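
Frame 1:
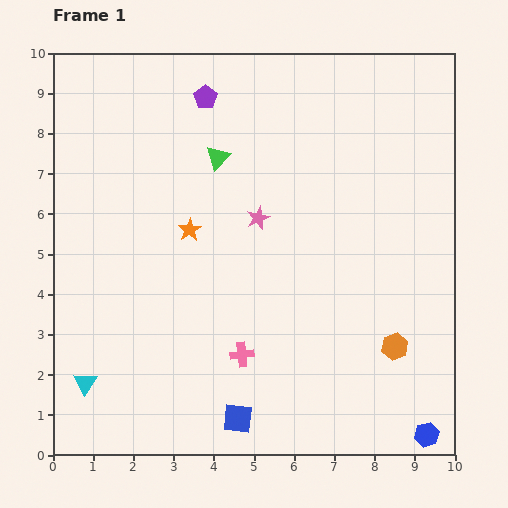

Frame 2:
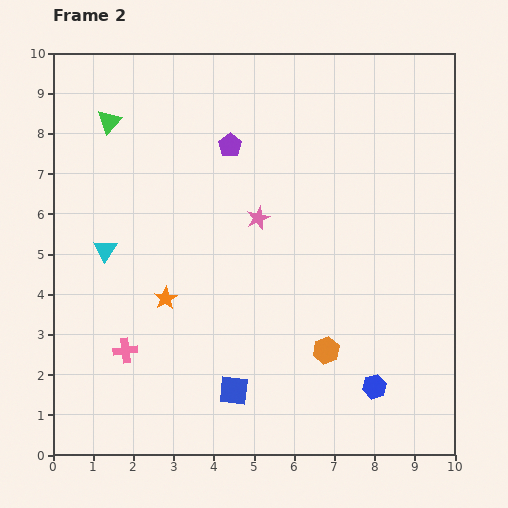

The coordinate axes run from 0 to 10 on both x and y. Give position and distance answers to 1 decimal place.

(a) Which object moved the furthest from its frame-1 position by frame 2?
the cyan triangle

(moved 3.3; next 2.9)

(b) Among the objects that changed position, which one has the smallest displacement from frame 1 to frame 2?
the blue square

(moved 0.7)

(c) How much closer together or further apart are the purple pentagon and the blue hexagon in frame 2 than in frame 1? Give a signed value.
-3.0

Distance in frame 1: 10.0. Distance in frame 2: 7.0.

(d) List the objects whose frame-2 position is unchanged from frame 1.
the pink star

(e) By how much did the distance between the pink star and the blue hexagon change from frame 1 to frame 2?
-1.7

Distance in frame 1: 6.8. Distance in frame 2: 5.1.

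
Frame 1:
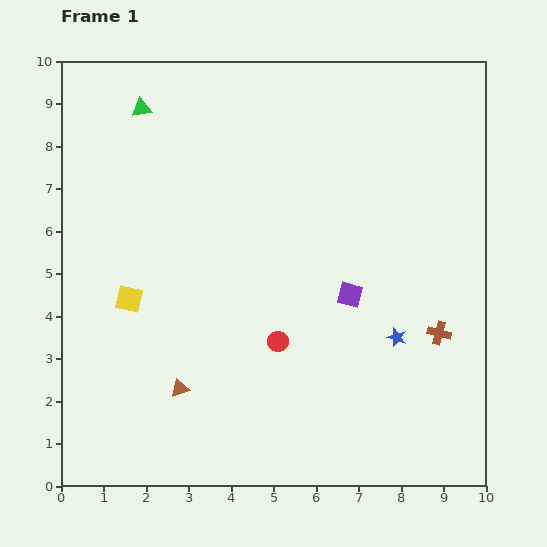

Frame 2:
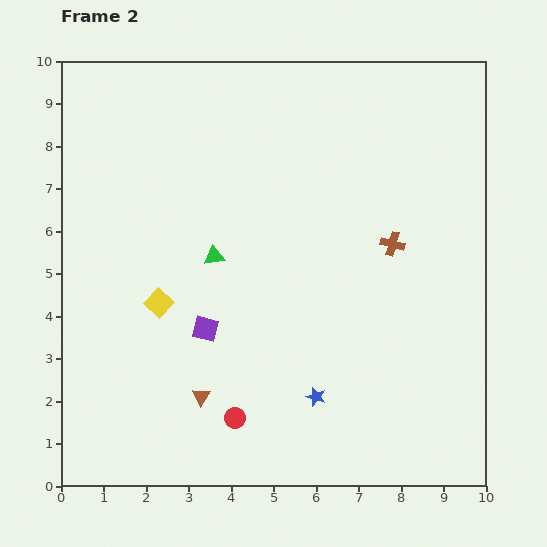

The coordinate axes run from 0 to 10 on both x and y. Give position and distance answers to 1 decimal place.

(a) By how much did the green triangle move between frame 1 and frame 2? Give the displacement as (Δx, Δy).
(1.7, -3.5)

The green triangle was at (1.9, 8.9) in frame 1 and (3.6, 5.4) in frame 2.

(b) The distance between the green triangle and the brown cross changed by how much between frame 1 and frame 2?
-4.6

Distance in frame 1: 8.8. Distance in frame 2: 4.2.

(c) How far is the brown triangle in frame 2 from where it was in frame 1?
0.5

The brown triangle moved from (2.8, 2.3) to (3.3, 2.1), a distance of √(0.5² + 0.2²) ≈ 0.5.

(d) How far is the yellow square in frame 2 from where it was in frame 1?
0.7

The yellow square moved from (1.6, 4.4) to (2.3, 4.3), a distance of √(0.7² + 0.1²) ≈ 0.7.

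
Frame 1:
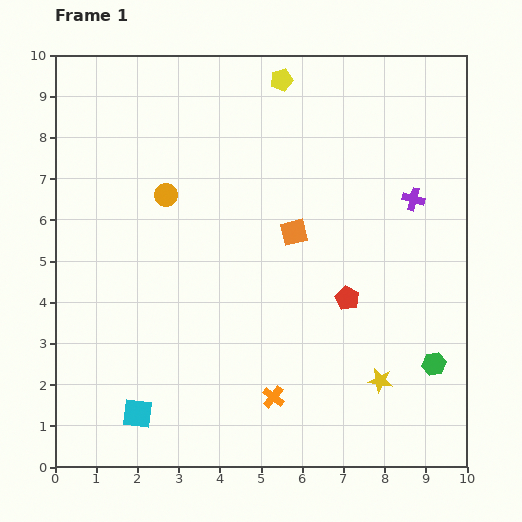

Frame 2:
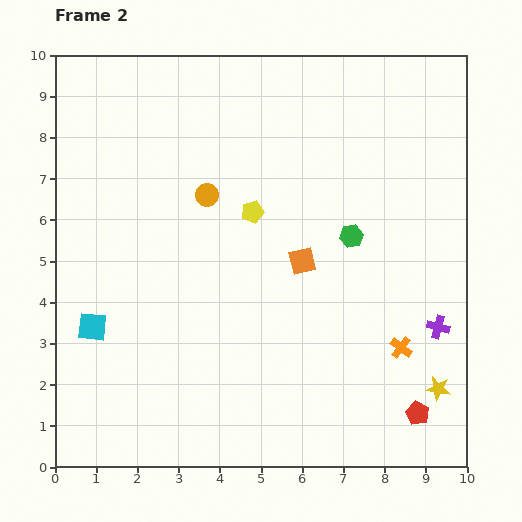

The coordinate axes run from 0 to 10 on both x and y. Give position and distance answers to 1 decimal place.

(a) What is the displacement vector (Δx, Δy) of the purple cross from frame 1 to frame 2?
(0.6, -3.1)

The purple cross was at (8.7, 6.5) in frame 1 and (9.3, 3.4) in frame 2.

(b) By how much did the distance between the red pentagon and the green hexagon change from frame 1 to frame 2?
+2.0

Distance in frame 1: 2.6. Distance in frame 2: 4.6.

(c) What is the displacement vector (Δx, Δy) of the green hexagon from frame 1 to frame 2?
(-2.0, 3.1)

The green hexagon was at (9.2, 2.5) in frame 1 and (7.2, 5.6) in frame 2.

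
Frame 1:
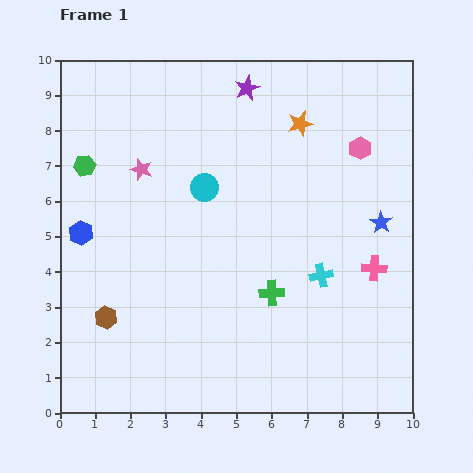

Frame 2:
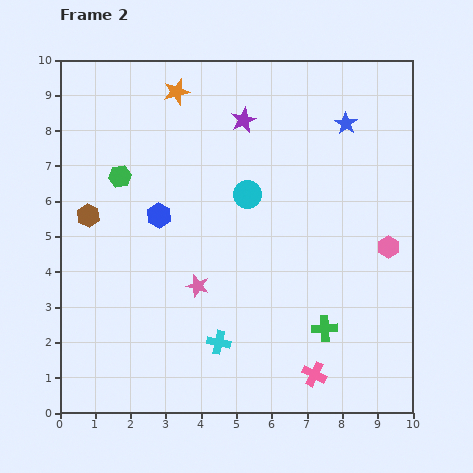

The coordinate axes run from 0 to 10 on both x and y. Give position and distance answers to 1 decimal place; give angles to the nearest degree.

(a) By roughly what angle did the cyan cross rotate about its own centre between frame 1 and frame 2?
23° clockwise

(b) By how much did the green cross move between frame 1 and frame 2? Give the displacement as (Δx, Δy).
(1.5, -1.0)

The green cross was at (6.0, 3.4) in frame 1 and (7.5, 2.4) in frame 2.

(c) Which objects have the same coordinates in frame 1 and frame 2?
none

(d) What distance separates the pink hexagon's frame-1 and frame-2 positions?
2.9

The pink hexagon moved from (8.5, 7.5) to (9.3, 4.7), a distance of √(0.8² + 2.8²) ≈ 2.9.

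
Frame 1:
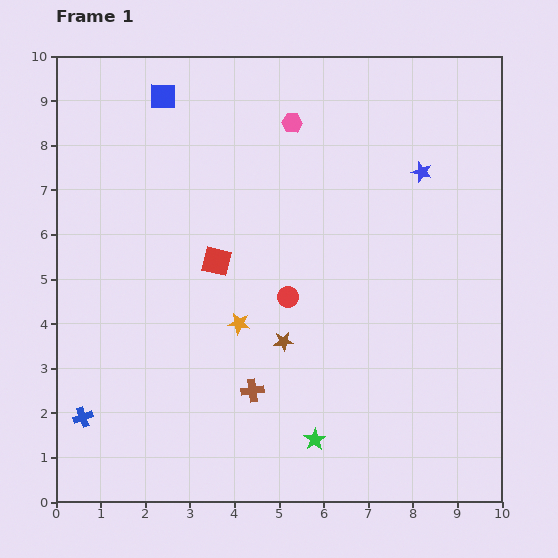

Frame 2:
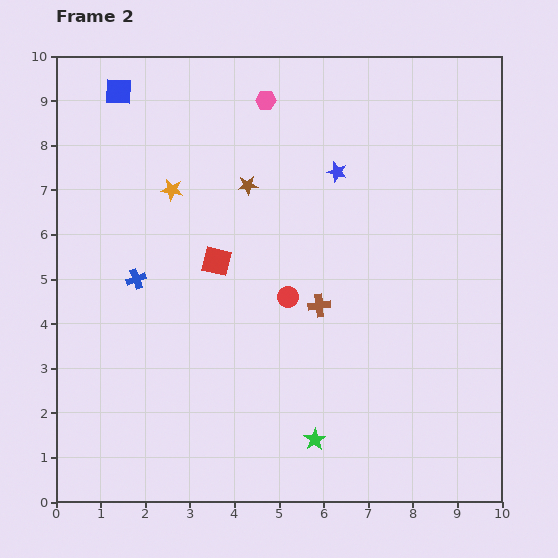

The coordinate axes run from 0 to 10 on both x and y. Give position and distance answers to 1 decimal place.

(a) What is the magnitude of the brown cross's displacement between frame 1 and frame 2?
2.4

The brown cross moved from (4.4, 2.5) to (5.9, 4.4), a distance of √(1.5² + 1.9²) ≈ 2.4.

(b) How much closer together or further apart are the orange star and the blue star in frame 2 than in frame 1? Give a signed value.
-1.6

Distance in frame 1: 5.3. Distance in frame 2: 3.7.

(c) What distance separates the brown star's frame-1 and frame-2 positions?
3.6

The brown star moved from (5.1, 3.6) to (4.3, 7.1), a distance of √(0.8² + 3.5²) ≈ 3.6.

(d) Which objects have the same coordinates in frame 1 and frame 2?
the red square, the green star, the red circle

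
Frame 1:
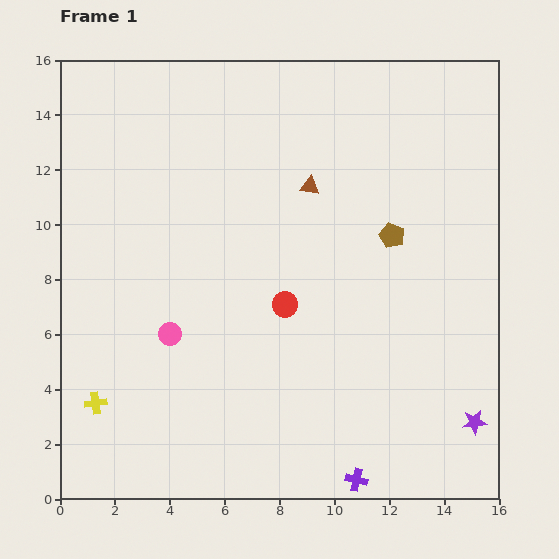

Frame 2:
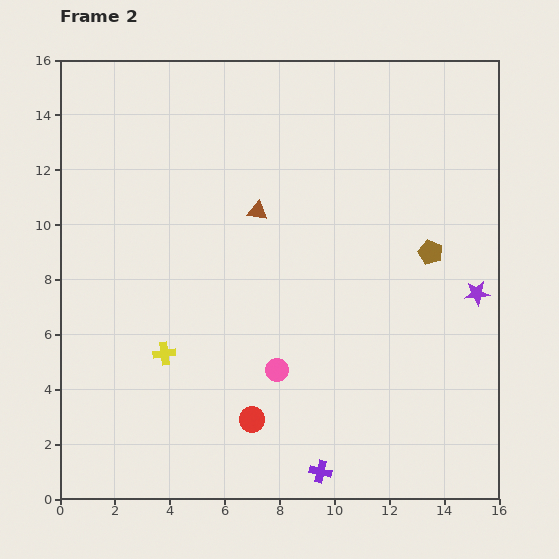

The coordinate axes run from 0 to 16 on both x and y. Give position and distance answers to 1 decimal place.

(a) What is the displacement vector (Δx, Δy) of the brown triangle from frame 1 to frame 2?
(-1.9, -0.9)

The brown triangle was at (9.1, 11.4) in frame 1 and (7.2, 10.5) in frame 2.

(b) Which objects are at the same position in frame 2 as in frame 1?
none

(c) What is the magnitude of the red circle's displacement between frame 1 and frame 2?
4.4

The red circle moved from (8.2, 7.1) to (7.0, 2.9), a distance of √(1.2² + 4.2²) ≈ 4.4.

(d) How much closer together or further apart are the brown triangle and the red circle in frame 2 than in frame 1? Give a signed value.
+3.2

Distance in frame 1: 4.4. Distance in frame 2: 7.6.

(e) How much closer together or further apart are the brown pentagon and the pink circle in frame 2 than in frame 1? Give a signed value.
-1.8

Distance in frame 1: 8.9. Distance in frame 2: 7.1.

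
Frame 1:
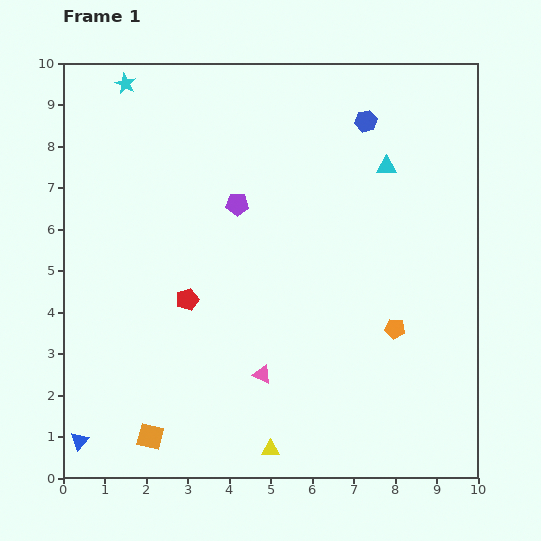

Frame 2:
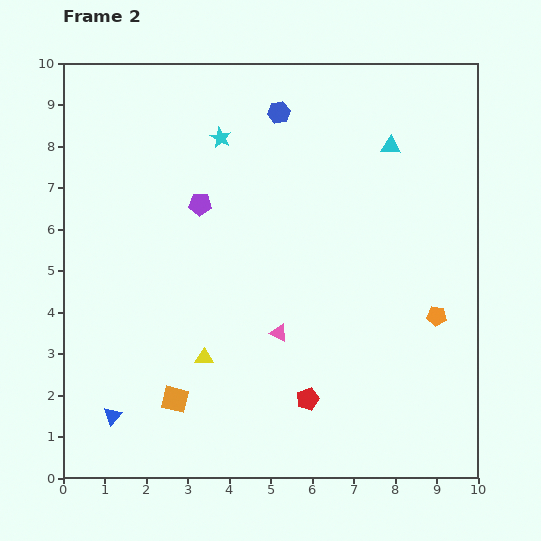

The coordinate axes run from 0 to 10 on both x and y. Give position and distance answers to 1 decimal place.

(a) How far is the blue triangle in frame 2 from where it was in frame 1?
1.0

The blue triangle moved from (0.4, 0.9) to (1.2, 1.5), a distance of √(0.8² + 0.6²) ≈ 1.0.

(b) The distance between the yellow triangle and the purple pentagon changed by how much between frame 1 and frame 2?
-2.3

Distance in frame 1: 6.0. Distance in frame 2: 3.7.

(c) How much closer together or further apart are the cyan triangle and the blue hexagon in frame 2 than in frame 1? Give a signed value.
+1.6

Distance in frame 1: 1.2. Distance in frame 2: 2.8.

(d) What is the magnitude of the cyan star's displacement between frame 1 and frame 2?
2.6

The cyan star moved from (1.5, 9.5) to (3.8, 8.2), a distance of √(2.3² + 1.3²) ≈ 2.6.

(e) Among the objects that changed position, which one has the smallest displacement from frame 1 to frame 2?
the cyan triangle

(moved 0.5)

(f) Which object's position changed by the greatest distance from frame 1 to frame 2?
the red pentagon

(moved 3.8; next 2.7)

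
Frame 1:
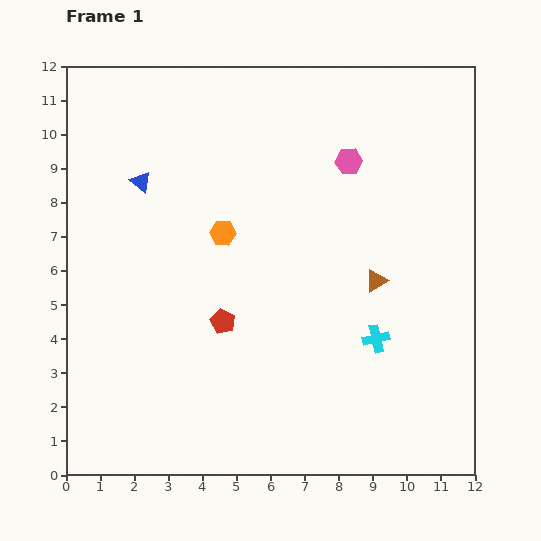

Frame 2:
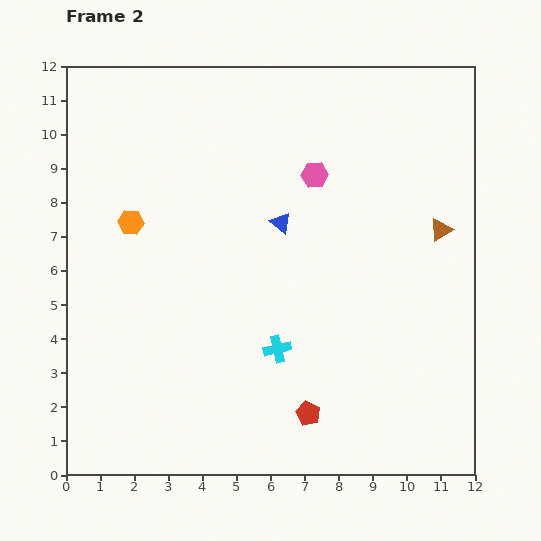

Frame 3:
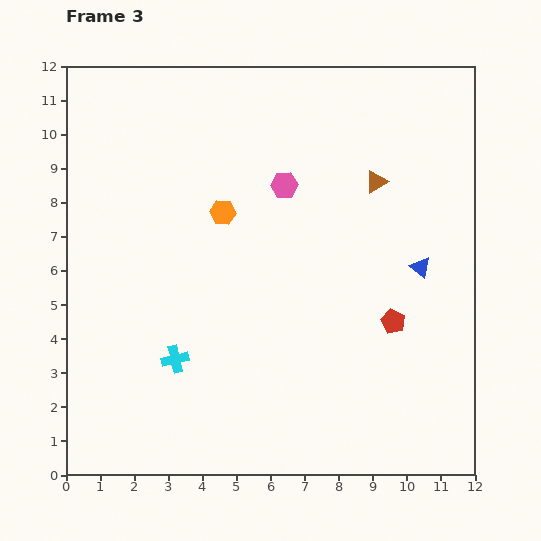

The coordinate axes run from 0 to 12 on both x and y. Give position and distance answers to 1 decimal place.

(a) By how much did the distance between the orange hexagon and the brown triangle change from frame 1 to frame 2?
+4.4

Distance in frame 1: 4.7. Distance in frame 2: 9.1.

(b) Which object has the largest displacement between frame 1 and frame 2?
the blue triangle

(moved 4.3; next 3.7)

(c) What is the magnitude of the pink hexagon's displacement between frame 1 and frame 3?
2.0

The pink hexagon moved from (8.3, 9.2) to (6.4, 8.5), a distance of √(1.9² + 0.7²) ≈ 2.0.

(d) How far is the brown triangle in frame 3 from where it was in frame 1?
2.9

The brown triangle moved from (9.1, 5.7) to (9.1, 8.6), a distance of √(0.0² + 2.9²) ≈ 2.9.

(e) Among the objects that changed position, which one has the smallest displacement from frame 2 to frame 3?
the pink hexagon

(moved 0.9)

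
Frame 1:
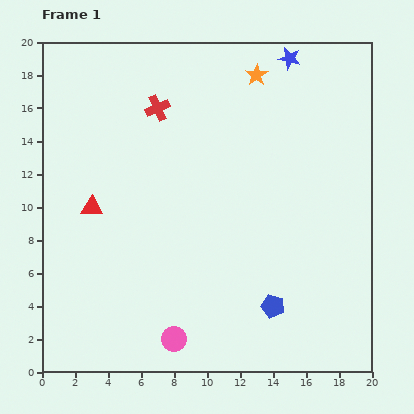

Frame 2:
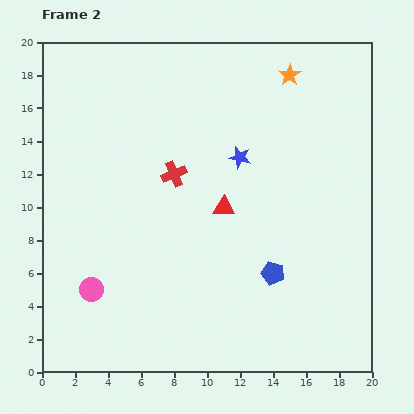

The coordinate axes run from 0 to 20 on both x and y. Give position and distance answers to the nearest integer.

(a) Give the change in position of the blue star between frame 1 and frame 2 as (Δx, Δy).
(-3, -6)

The blue star was at (15, 19) in frame 1 and (12, 13) in frame 2.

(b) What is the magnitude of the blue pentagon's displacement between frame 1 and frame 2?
2

The blue pentagon moved from (14, 4) to (14, 6), a distance of √(0² + 2²) ≈ 2.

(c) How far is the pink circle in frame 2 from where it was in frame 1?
6

The pink circle moved from (8, 2) to (3, 5), a distance of √(5² + 3²) ≈ 6.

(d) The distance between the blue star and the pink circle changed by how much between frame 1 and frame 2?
-6

Distance in frame 1: 18. Distance in frame 2: 12.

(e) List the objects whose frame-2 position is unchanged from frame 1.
none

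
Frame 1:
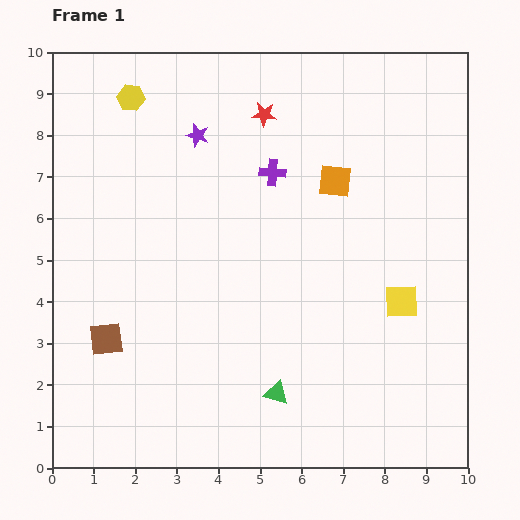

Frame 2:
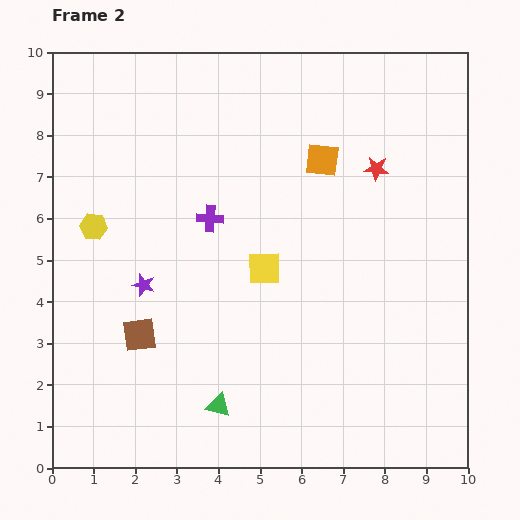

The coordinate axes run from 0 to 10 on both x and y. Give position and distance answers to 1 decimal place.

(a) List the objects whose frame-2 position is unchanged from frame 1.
none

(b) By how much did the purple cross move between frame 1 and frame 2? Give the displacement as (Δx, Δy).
(-1.5, -1.1)

The purple cross was at (5.3, 7.1) in frame 1 and (3.8, 6.0) in frame 2.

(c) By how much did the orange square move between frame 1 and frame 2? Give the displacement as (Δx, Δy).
(-0.3, 0.5)

The orange square was at (6.8, 6.9) in frame 1 and (6.5, 7.4) in frame 2.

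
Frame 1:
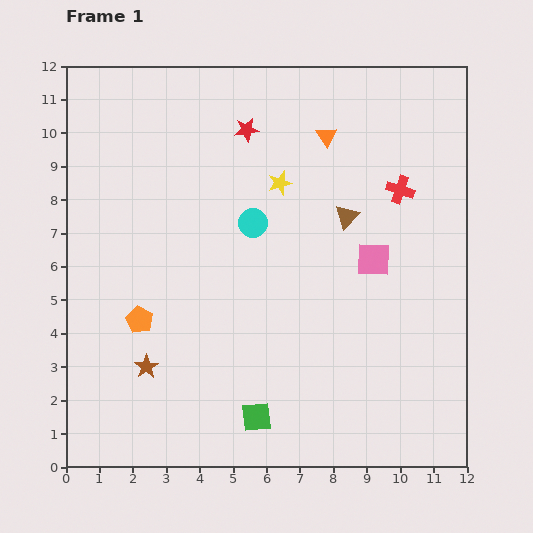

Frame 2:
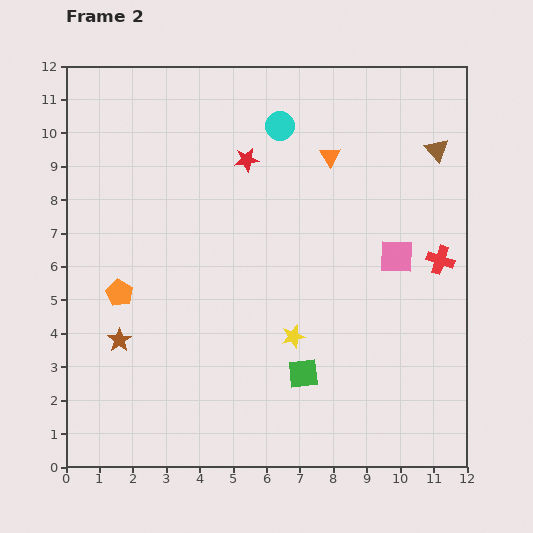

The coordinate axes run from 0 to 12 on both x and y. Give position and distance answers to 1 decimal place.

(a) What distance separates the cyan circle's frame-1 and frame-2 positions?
3.0

The cyan circle moved from (5.6, 7.3) to (6.4, 10.2), a distance of √(0.8² + 2.9²) ≈ 3.0.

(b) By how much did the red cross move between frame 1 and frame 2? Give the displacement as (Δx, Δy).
(1.2, -2.1)

The red cross was at (10.0, 8.3) in frame 1 and (11.2, 6.2) in frame 2.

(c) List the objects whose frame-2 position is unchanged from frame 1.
none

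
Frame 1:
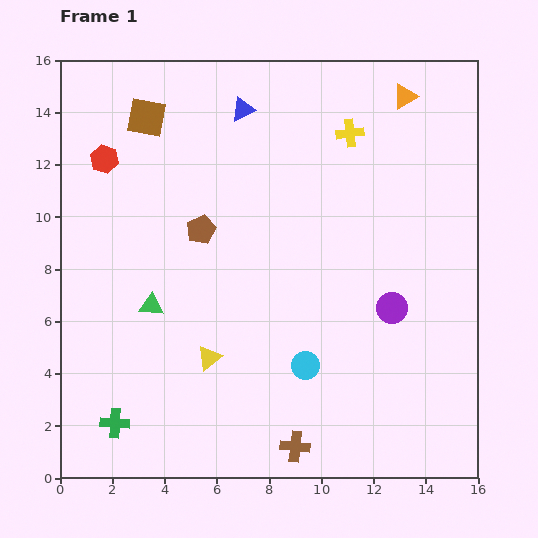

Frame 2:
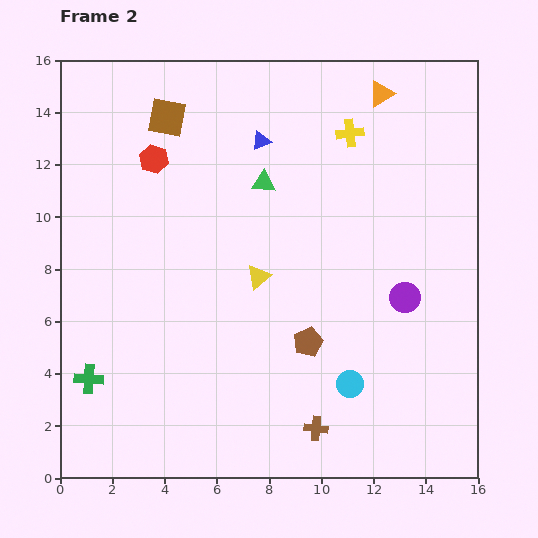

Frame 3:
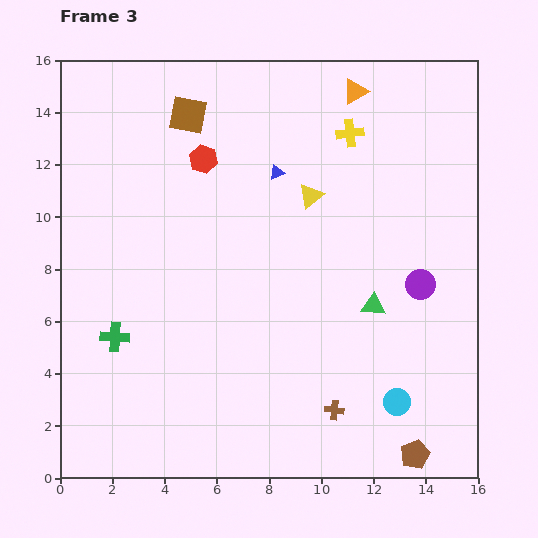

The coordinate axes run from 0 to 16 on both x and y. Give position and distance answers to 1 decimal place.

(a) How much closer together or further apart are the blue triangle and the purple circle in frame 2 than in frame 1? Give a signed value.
-1.4

Distance in frame 1: 9.5. Distance in frame 2: 8.1.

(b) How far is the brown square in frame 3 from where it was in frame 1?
1.6

The brown square moved from (3.3, 13.8) to (4.9, 13.9), a distance of √(1.6² + 0.1²) ≈ 1.6.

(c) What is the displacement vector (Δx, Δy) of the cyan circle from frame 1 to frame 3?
(3.5, -1.4)

The cyan circle was at (9.4, 4.3) in frame 1 and (12.9, 2.9) in frame 3.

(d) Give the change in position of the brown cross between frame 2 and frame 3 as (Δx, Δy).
(0.7, 0.7)

The brown cross was at (9.8, 1.9) in frame 2 and (10.5, 2.6) in frame 3.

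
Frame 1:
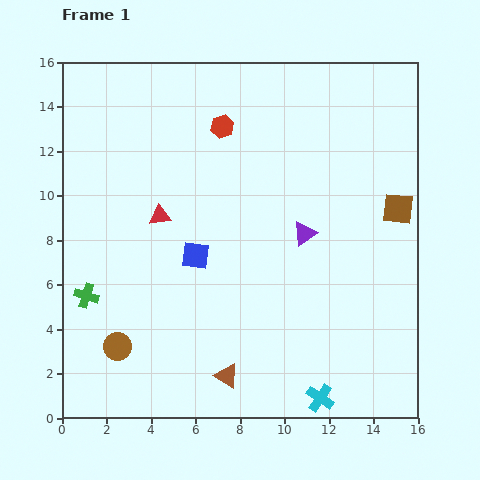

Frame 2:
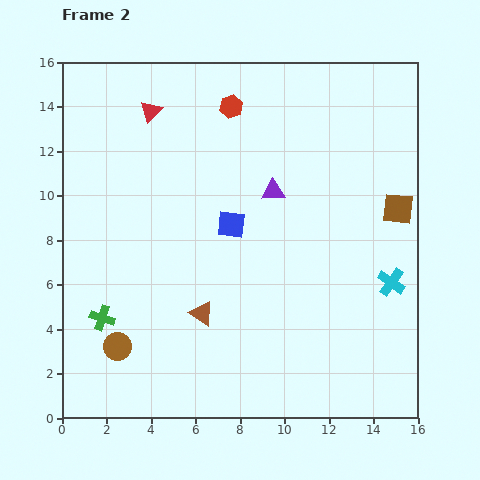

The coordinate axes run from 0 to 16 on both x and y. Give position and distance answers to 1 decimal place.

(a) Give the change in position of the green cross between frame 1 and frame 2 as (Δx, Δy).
(0.7, -1.0)

The green cross was at (1.1, 5.5) in frame 1 and (1.8, 4.5) in frame 2.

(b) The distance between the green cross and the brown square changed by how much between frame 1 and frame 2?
-0.3

Distance in frame 1: 14.5. Distance in frame 2: 14.2.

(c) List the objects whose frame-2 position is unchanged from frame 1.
the brown square, the brown circle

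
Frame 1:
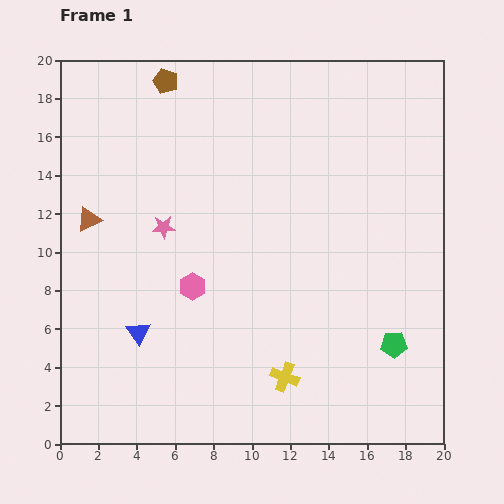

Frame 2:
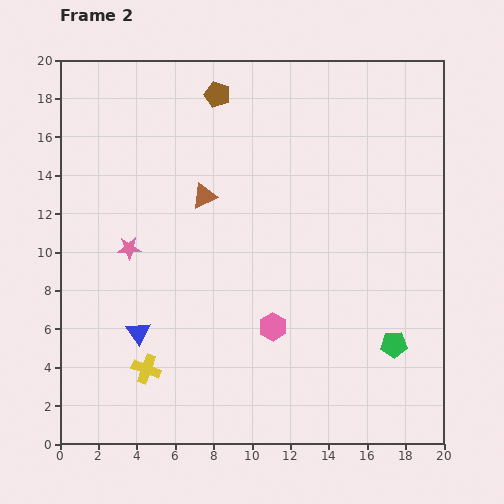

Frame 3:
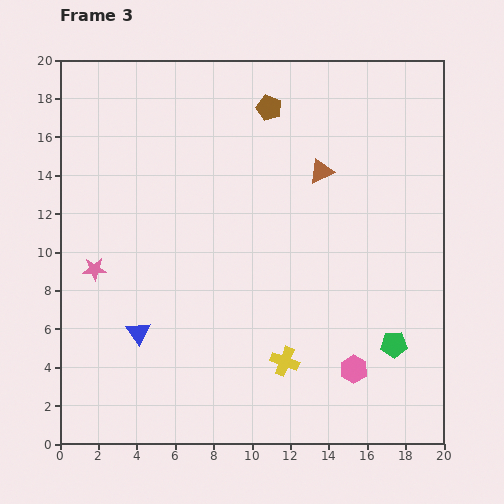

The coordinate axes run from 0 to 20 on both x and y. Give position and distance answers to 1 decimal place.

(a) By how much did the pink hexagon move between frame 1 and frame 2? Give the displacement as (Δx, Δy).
(4.2, -2.1)

The pink hexagon was at (6.9, 8.2) in frame 1 and (11.1, 6.1) in frame 2.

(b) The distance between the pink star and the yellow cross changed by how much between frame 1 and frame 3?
+1.0

Distance in frame 1: 10.0. Distance in frame 3: 11.0.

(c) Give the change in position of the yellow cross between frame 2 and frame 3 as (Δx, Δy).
(7.2, 0.4)

The yellow cross was at (4.5, 3.9) in frame 2 and (11.7, 4.3) in frame 3.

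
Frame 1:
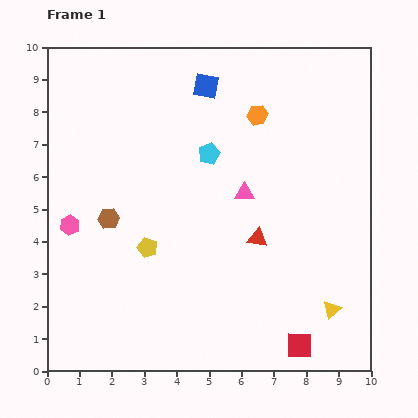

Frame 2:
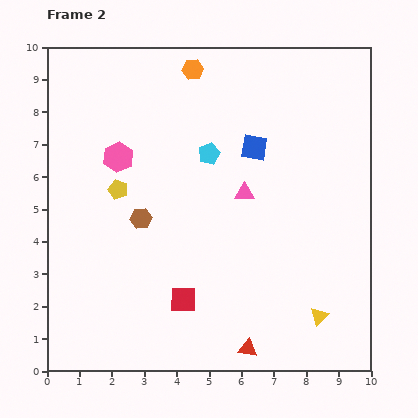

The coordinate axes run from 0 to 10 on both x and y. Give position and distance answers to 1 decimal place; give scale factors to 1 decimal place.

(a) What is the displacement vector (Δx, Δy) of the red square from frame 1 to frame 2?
(-3.6, 1.4)

The red square was at (7.8, 0.8) in frame 1 and (4.2, 2.2) in frame 2.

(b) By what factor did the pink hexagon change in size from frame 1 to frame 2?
1.5×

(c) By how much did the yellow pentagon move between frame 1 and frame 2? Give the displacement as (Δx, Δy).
(-0.9, 1.8)

The yellow pentagon was at (3.1, 3.8) in frame 1 and (2.2, 5.6) in frame 2.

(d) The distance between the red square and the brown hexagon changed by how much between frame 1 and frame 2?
-4.3

Distance in frame 1: 7.1. Distance in frame 2: 2.8.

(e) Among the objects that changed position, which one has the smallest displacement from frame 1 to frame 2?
the yellow triangle

(moved 0.4)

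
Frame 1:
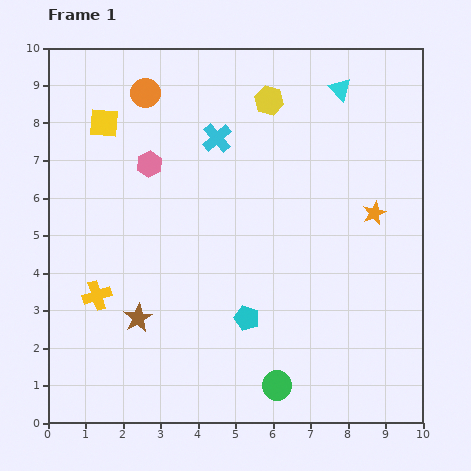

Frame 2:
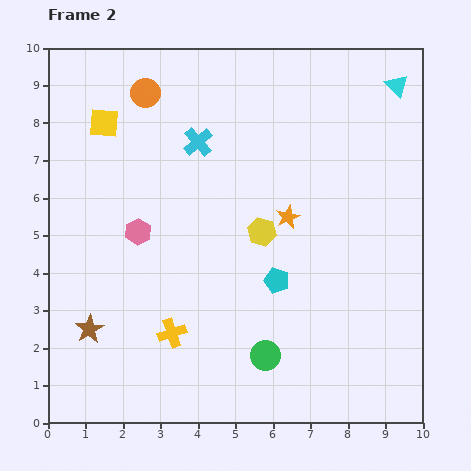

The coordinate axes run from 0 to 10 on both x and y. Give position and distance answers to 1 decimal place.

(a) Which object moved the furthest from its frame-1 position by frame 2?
the yellow hexagon

(moved 3.5; next 2.3)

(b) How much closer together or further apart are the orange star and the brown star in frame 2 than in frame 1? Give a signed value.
-0.8

Distance in frame 1: 6.9. Distance in frame 2: 6.1.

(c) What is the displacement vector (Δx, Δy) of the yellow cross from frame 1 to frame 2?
(2.0, -1.0)

The yellow cross was at (1.3, 3.4) in frame 1 and (3.3, 2.4) in frame 2.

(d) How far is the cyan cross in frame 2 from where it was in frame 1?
0.5

The cyan cross moved from (4.5, 7.6) to (4.0, 7.5), a distance of √(0.5² + 0.1²) ≈ 0.5.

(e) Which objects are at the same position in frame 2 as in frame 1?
the orange circle, the yellow square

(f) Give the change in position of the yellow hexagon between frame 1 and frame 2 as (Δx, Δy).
(-0.2, -3.5)

The yellow hexagon was at (5.9, 8.6) in frame 1 and (5.7, 5.1) in frame 2.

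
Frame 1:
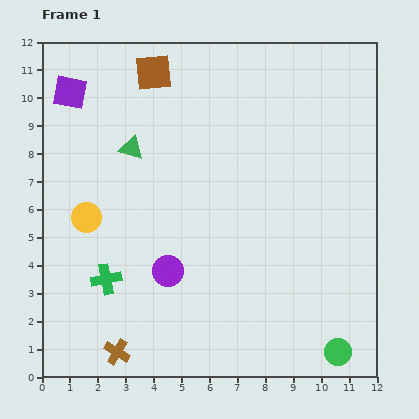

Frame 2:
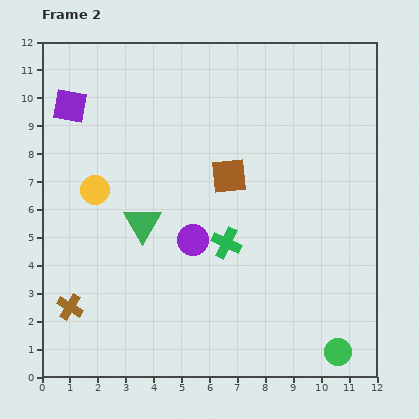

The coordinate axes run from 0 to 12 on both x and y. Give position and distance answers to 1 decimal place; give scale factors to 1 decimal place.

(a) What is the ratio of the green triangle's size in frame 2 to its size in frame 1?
1.5×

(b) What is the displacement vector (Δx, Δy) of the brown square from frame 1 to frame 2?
(2.7, -3.7)

The brown square was at (4.0, 10.9) in frame 1 and (6.7, 7.2) in frame 2.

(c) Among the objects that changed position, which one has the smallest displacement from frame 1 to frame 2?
the purple square

(moved 0.5)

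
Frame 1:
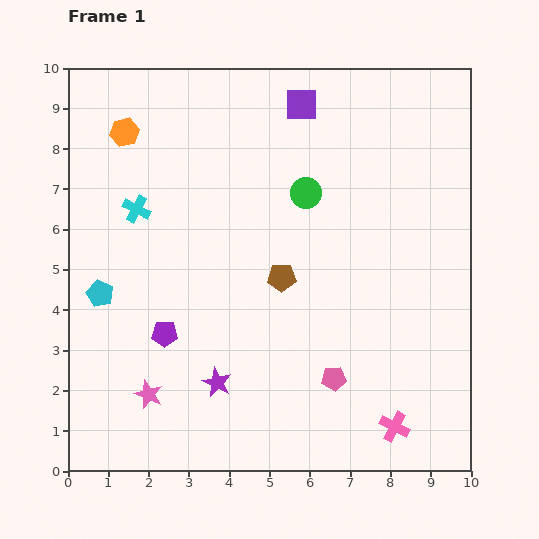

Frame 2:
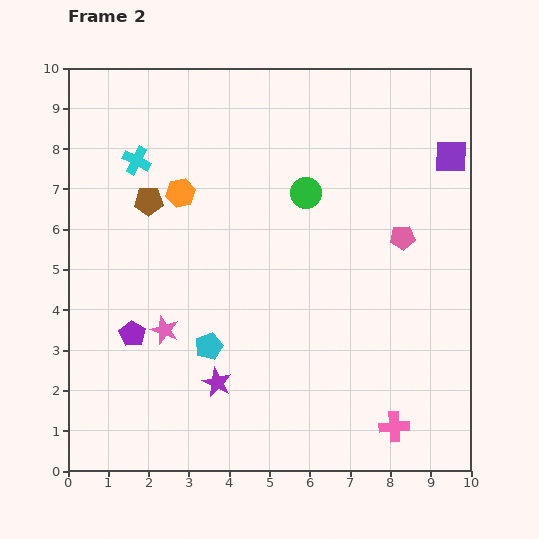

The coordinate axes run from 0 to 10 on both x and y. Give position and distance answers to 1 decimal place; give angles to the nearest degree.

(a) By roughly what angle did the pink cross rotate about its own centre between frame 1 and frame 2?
30° counter-clockwise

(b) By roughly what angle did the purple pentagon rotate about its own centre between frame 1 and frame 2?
31° clockwise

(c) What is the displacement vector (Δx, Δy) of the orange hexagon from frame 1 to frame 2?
(1.4, -1.5)

The orange hexagon was at (1.4, 8.4) in frame 1 and (2.8, 6.9) in frame 2.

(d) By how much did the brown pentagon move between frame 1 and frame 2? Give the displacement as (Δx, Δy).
(-3.3, 1.9)

The brown pentagon was at (5.3, 4.8) in frame 1 and (2.0, 6.7) in frame 2.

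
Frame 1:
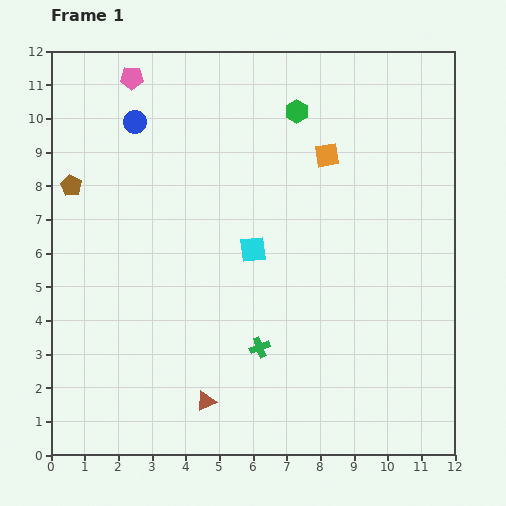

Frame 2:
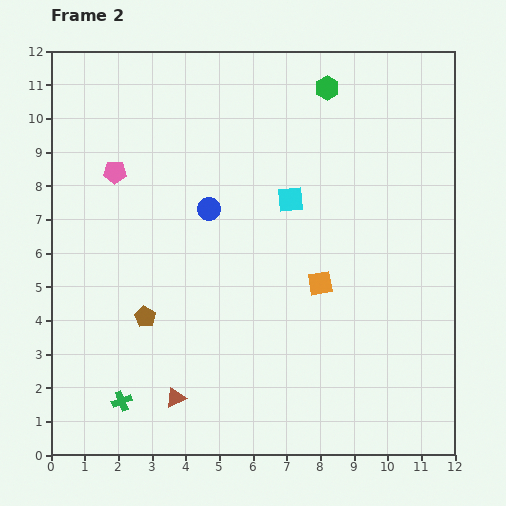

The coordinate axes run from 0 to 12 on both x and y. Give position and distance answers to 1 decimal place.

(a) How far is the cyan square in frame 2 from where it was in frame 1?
1.9

The cyan square moved from (6.0, 6.1) to (7.1, 7.6), a distance of √(1.1² + 1.5²) ≈ 1.9.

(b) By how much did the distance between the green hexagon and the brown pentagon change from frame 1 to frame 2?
+1.6

Distance in frame 1: 7.1. Distance in frame 2: 8.7.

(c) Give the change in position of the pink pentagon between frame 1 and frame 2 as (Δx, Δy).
(-0.5, -2.8)

The pink pentagon was at (2.4, 11.2) in frame 1 and (1.9, 8.4) in frame 2.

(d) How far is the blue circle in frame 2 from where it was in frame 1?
3.4

The blue circle moved from (2.5, 9.9) to (4.7, 7.3), a distance of √(2.2² + 2.6²) ≈ 3.4.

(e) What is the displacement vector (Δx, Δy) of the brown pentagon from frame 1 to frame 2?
(2.2, -3.9)

The brown pentagon was at (0.6, 8.0) in frame 1 and (2.8, 4.1) in frame 2.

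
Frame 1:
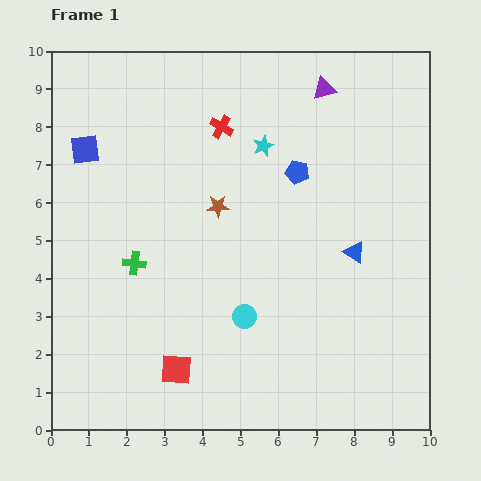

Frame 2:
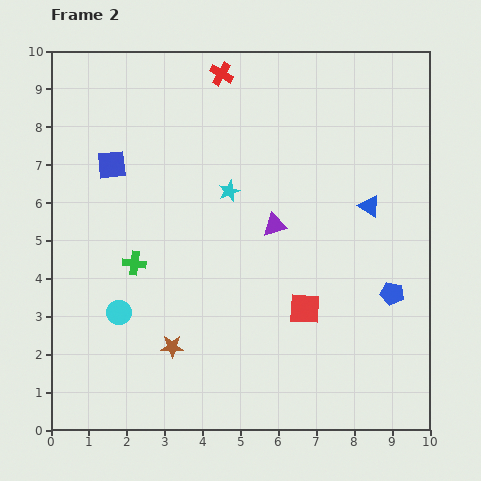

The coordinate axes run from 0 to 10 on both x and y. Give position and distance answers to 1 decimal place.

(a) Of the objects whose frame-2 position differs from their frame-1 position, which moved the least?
the blue square

(moved 0.8)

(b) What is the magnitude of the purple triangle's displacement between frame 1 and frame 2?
3.8

The purple triangle moved from (7.2, 9.0) to (5.9, 5.4), a distance of √(1.3² + 3.6²) ≈ 3.8.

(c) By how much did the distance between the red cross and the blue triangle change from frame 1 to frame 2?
+0.4

Distance in frame 1: 4.8. Distance in frame 2: 5.2.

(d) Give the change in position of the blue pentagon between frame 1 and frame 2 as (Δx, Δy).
(2.5, -3.2)

The blue pentagon was at (6.5, 6.8) in frame 1 and (9.0, 3.6) in frame 2.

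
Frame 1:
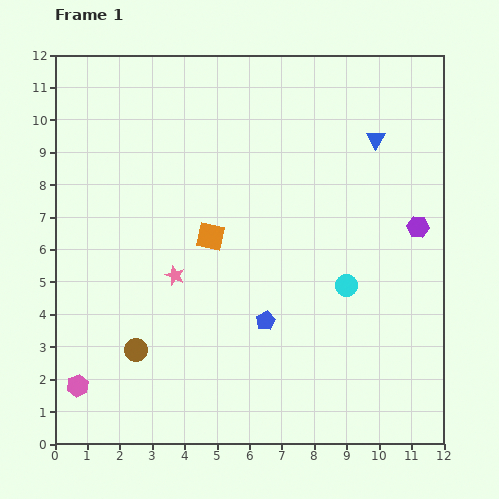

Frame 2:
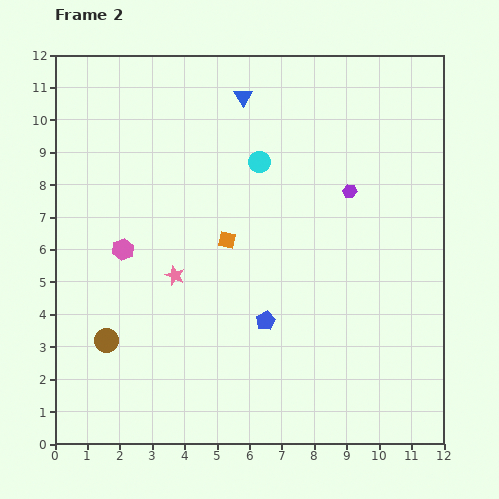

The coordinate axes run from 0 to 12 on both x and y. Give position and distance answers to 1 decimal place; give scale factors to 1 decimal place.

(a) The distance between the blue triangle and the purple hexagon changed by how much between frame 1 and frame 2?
+1.4

Distance in frame 1: 3.0. Distance in frame 2: 4.4.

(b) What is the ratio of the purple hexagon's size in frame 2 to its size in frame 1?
0.6×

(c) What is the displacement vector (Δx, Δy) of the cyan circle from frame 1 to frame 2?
(-2.7, 3.8)

The cyan circle was at (9.0, 4.9) in frame 1 and (6.3, 8.7) in frame 2.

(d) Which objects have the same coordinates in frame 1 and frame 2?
the pink star, the blue pentagon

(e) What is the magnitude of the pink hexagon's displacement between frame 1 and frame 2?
4.4

The pink hexagon moved from (0.7, 1.8) to (2.1, 6.0), a distance of √(1.4² + 4.2²) ≈ 4.4.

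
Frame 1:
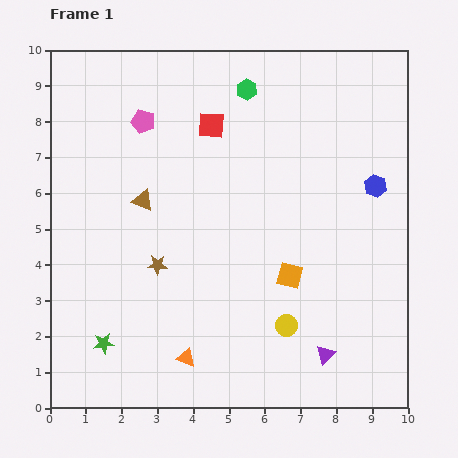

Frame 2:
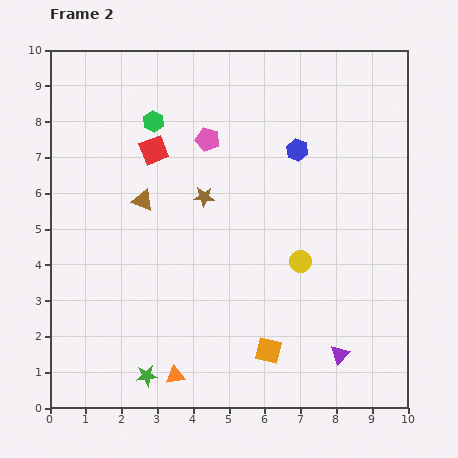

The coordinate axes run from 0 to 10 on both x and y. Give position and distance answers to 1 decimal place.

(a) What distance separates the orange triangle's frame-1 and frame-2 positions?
0.6

The orange triangle moved from (3.8, 1.4) to (3.5, 0.9), a distance of √(0.3² + 0.5²) ≈ 0.6.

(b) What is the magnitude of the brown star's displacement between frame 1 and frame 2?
2.3

The brown star moved from (3.0, 4.0) to (4.3, 5.9), a distance of √(1.3² + 1.9²) ≈ 2.3.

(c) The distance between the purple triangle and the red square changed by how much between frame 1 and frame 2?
+0.5

Distance in frame 1: 7.2. Distance in frame 2: 7.7.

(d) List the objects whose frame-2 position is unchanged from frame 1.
the brown triangle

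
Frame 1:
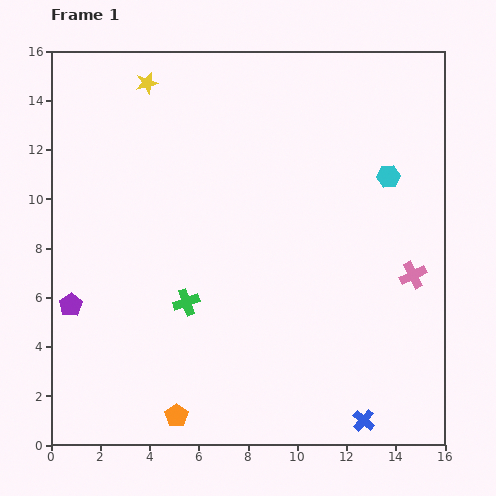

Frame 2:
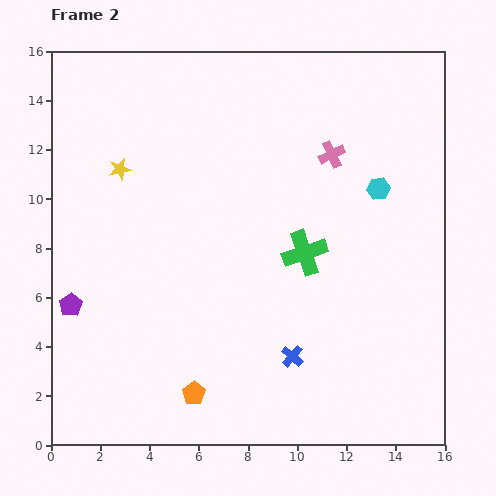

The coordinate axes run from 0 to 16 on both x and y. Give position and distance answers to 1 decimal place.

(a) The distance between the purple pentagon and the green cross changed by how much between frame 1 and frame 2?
+5.0

Distance in frame 1: 4.7. Distance in frame 2: 9.7.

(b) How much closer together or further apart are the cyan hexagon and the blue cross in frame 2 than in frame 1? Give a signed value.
-2.4

Distance in frame 1: 10.0. Distance in frame 2: 7.6.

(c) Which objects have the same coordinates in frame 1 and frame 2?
the purple pentagon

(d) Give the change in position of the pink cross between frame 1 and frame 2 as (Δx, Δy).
(-3.3, 4.9)

The pink cross was at (14.7, 6.9) in frame 1 and (11.4, 11.8) in frame 2.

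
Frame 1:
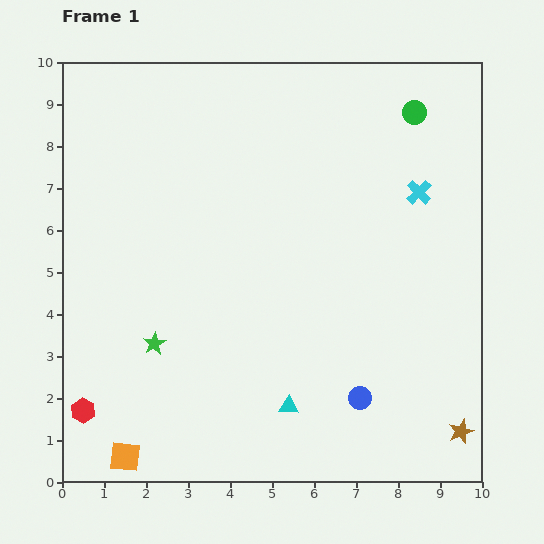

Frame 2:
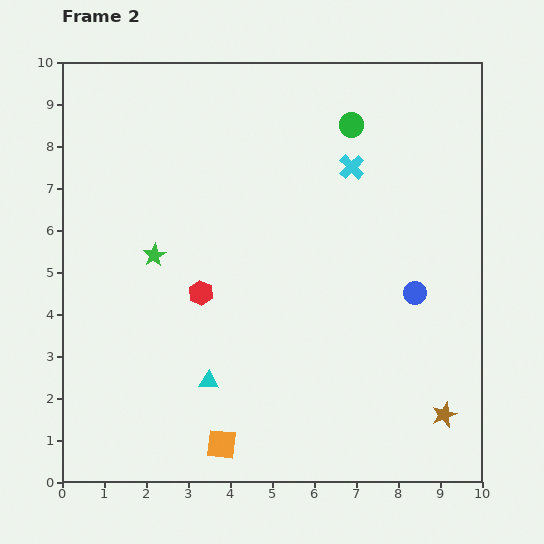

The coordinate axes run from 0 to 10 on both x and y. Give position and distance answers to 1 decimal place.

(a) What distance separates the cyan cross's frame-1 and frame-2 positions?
1.7

The cyan cross moved from (8.5, 6.9) to (6.9, 7.5), a distance of √(1.6² + 0.6²) ≈ 1.7.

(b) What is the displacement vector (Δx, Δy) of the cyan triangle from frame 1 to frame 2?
(-1.9, 0.6)

The cyan triangle was at (5.4, 1.8) in frame 1 and (3.5, 2.4) in frame 2.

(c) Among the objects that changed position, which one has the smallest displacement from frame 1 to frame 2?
the brown star

(moved 0.6)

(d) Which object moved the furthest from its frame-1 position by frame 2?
the red hexagon

(moved 4.0; next 2.8)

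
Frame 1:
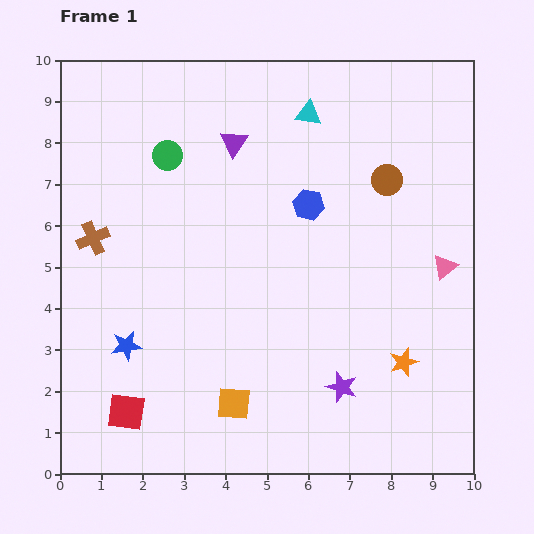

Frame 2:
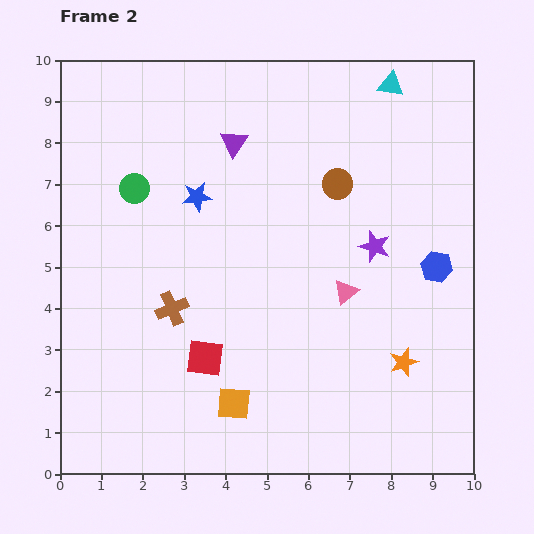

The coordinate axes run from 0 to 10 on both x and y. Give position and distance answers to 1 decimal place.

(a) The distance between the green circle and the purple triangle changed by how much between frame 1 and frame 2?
+1.0

Distance in frame 1: 1.6. Distance in frame 2: 2.6.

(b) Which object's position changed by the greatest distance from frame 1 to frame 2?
the blue star

(moved 4.0; next 3.5)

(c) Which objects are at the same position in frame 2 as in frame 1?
the orange square, the purple triangle, the orange star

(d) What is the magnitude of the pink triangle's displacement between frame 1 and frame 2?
2.5

The pink triangle moved from (9.3, 5.0) to (6.9, 4.4), a distance of √(2.4² + 0.6²) ≈ 2.5.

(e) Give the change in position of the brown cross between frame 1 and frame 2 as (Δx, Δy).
(1.9, -1.7)

The brown cross was at (0.8, 5.7) in frame 1 and (2.7, 4.0) in frame 2.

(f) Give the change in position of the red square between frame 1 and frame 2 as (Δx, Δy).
(1.9, 1.3)

The red square was at (1.6, 1.5) in frame 1 and (3.5, 2.8) in frame 2.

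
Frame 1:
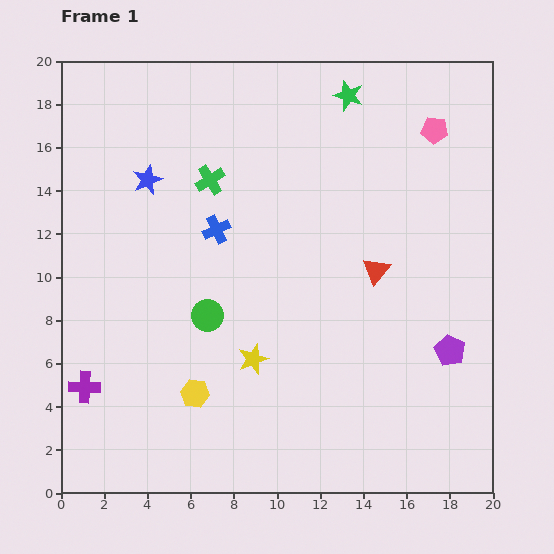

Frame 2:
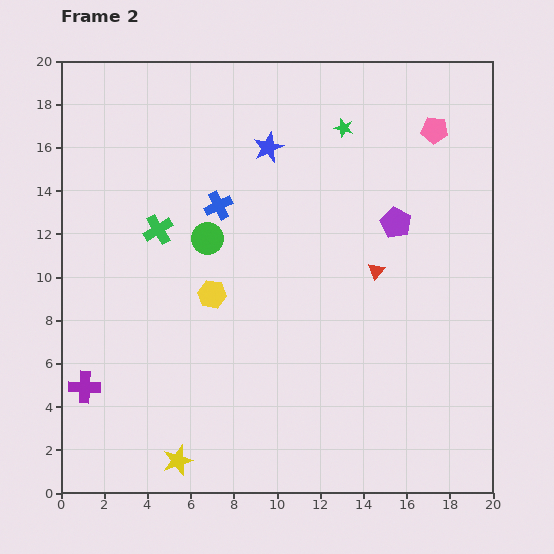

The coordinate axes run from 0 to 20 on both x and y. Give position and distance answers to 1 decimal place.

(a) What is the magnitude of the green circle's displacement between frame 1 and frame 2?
3.6

The green circle moved from (6.8, 8.2) to (6.8, 11.8), a distance of √(0.0² + 3.6²) ≈ 3.6.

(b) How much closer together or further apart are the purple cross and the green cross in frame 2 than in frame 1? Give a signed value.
-3.1

Distance in frame 1: 11.2. Distance in frame 2: 8.1.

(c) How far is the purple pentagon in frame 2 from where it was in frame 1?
6.4

The purple pentagon moved from (18.0, 6.6) to (15.5, 12.5), a distance of √(2.5² + 5.9²) ≈ 6.4.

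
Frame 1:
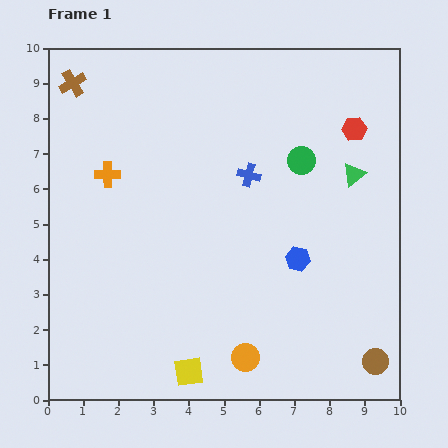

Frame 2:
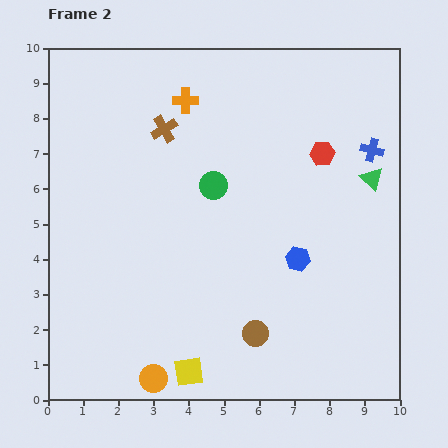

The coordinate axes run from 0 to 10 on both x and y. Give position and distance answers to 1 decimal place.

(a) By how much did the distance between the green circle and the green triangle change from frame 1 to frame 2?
+2.9

Distance in frame 1: 1.6. Distance in frame 2: 4.5.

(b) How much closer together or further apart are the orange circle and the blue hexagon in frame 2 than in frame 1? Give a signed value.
+2.1

Distance in frame 1: 3.2. Distance in frame 2: 5.3.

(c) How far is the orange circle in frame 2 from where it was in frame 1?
2.7

The orange circle moved from (5.6, 1.2) to (3.0, 0.6), a distance of √(2.6² + 0.6²) ≈ 2.7.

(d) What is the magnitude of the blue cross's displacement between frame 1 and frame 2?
3.6

The blue cross moved from (5.7, 6.4) to (9.2, 7.1), a distance of √(3.5² + 0.7²) ≈ 3.6.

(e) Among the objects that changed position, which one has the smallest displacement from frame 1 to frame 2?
the green triangle

(moved 0.5)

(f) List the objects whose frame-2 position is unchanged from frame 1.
the blue hexagon, the yellow square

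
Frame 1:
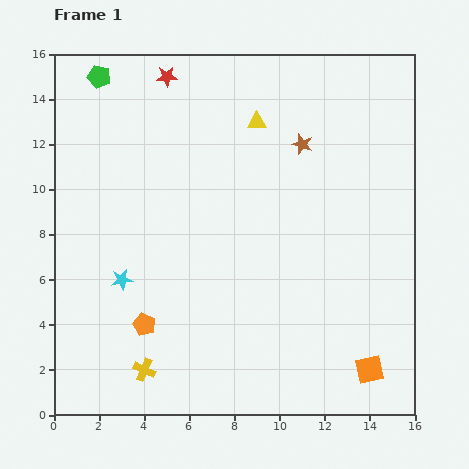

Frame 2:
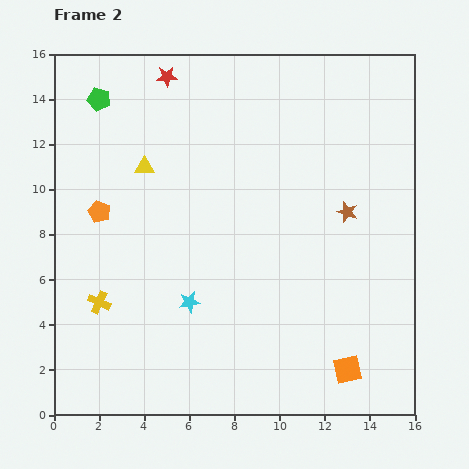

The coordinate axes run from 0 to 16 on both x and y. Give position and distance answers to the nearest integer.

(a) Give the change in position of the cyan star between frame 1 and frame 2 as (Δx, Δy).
(3, -1)

The cyan star was at (3, 6) in frame 1 and (6, 5) in frame 2.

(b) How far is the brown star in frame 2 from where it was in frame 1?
4

The brown star moved from (11, 12) to (13, 9), a distance of √(2² + 3²) ≈ 4.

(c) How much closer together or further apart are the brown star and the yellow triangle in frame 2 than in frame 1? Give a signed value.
+7

Distance in frame 1: 2. Distance in frame 2: 9.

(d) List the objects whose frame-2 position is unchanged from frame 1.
the red star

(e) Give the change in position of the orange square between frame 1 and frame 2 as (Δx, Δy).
(-1, 0)

The orange square was at (14, 2) in frame 1 and (13, 2) in frame 2.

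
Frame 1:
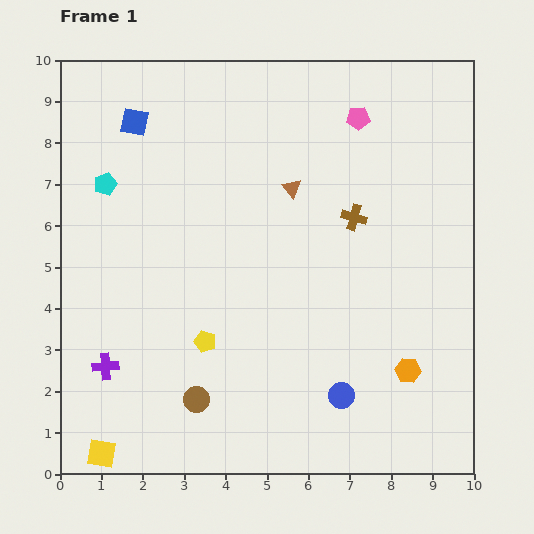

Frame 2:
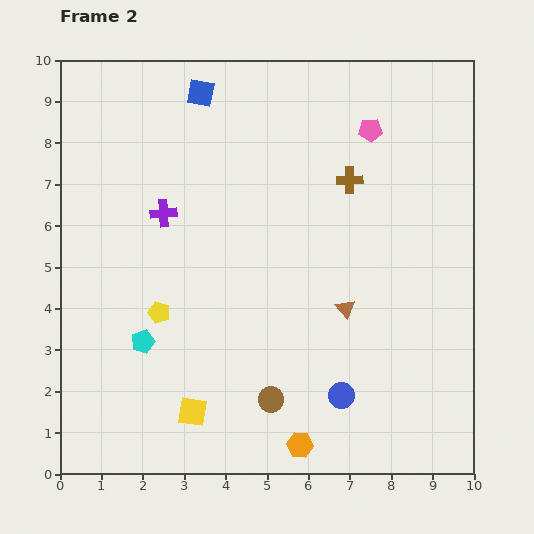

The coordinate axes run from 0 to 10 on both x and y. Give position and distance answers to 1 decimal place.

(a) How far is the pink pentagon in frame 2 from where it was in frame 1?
0.4

The pink pentagon moved from (7.2, 8.6) to (7.5, 8.3), a distance of √(0.3² + 0.3²) ≈ 0.4.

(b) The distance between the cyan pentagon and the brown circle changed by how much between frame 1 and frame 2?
-2.2

Distance in frame 1: 5.6. Distance in frame 2: 3.4.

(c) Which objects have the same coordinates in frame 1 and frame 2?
the blue circle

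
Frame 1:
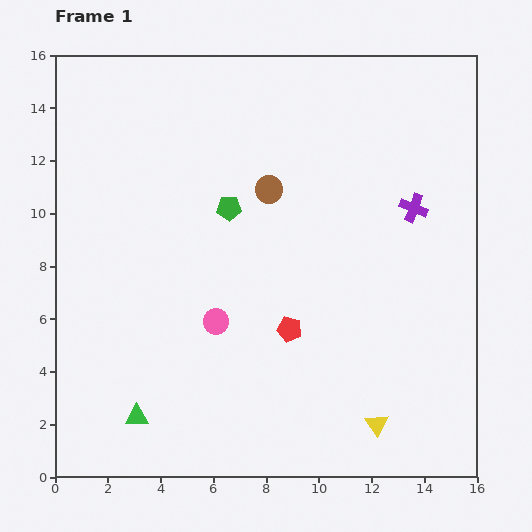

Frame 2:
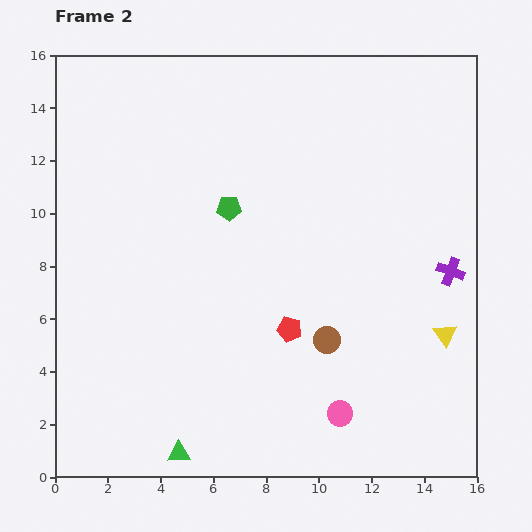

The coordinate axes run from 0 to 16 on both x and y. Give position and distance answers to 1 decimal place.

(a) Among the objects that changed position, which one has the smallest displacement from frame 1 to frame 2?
the green triangle

(moved 2.1)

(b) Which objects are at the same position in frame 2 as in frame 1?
the red pentagon, the green pentagon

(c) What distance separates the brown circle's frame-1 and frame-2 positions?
6.1

The brown circle moved from (8.1, 10.9) to (10.3, 5.2), a distance of √(2.2² + 5.7²) ≈ 6.1.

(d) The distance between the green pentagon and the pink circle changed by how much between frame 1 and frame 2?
+4.6

Distance in frame 1: 4.3. Distance in frame 2: 8.9.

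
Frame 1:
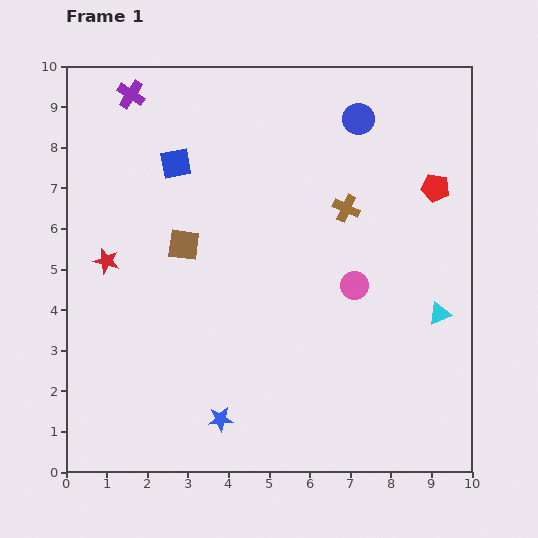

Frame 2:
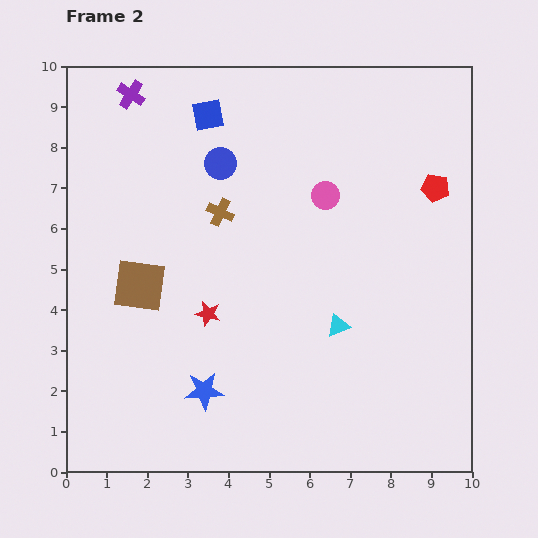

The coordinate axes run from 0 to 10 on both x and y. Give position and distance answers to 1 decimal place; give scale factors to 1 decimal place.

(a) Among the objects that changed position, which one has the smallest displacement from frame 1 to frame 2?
the blue star

(moved 0.8)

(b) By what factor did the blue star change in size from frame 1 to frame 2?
1.6×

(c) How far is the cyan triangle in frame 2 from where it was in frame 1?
2.5

The cyan triangle moved from (9.2, 3.9) to (6.7, 3.6), a distance of √(2.5² + 0.3²) ≈ 2.5.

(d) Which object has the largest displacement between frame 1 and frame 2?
the blue circle

(moved 3.6; next 3.1)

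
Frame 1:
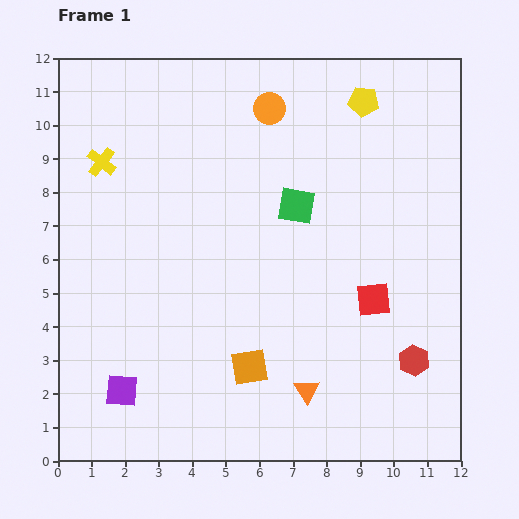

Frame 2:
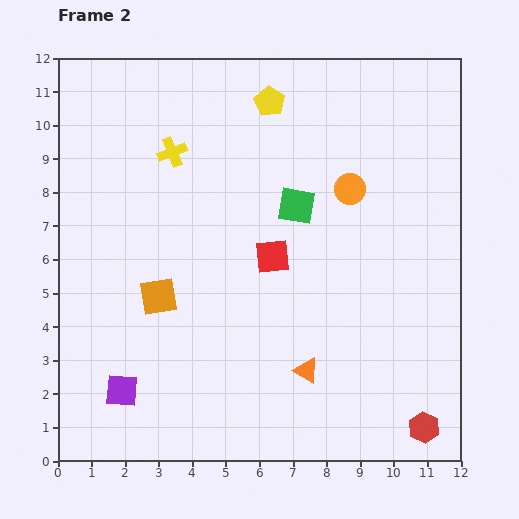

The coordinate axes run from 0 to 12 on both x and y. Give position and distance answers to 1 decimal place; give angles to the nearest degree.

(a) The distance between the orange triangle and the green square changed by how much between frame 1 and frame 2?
-0.6

Distance in frame 1: 5.5. Distance in frame 2: 4.9.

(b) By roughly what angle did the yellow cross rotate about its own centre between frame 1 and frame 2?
31° clockwise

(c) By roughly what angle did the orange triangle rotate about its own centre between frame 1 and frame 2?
26° counter-clockwise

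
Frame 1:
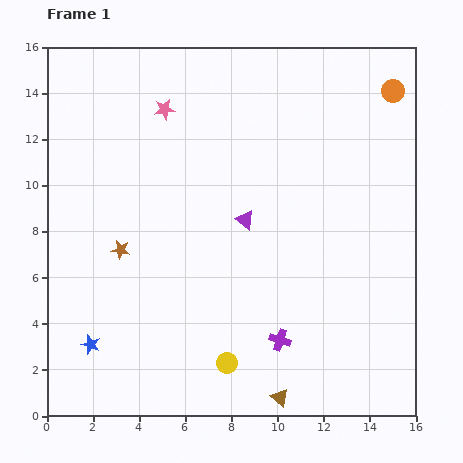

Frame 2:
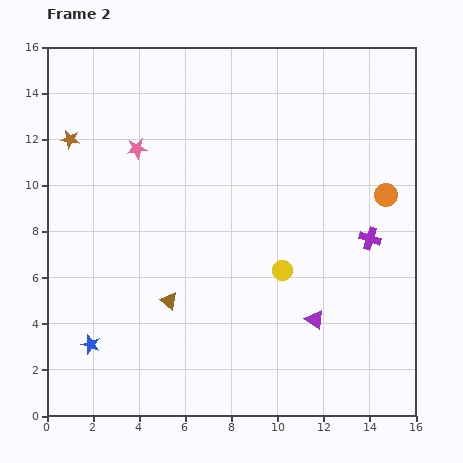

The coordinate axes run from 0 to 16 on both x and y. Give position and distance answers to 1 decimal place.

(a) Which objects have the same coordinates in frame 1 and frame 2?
the blue star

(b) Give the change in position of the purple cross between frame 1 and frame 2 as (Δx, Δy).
(3.9, 4.4)

The purple cross was at (10.1, 3.3) in frame 1 and (14.0, 7.7) in frame 2.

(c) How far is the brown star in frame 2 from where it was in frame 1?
5.3

The brown star moved from (3.2, 7.2) to (1.0, 12.0), a distance of √(2.2² + 4.8²) ≈ 5.3.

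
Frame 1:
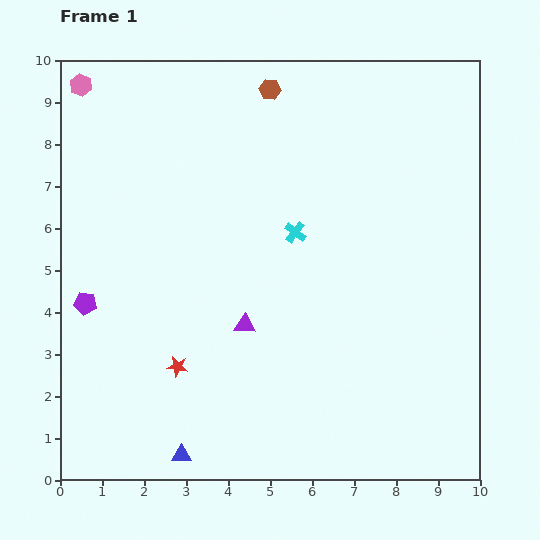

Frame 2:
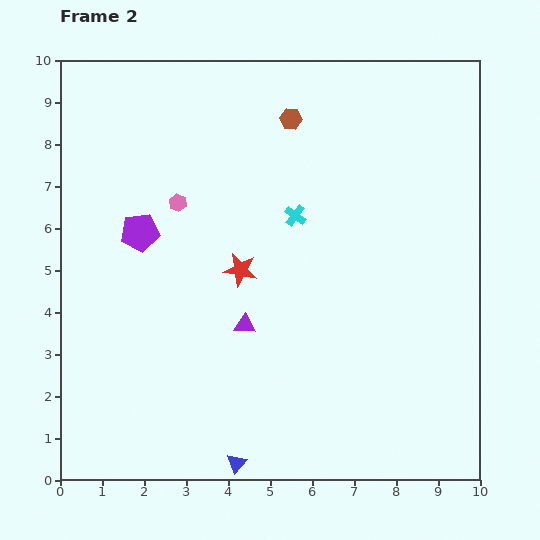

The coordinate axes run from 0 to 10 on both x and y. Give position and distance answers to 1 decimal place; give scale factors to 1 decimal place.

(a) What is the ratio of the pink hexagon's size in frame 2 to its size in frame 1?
0.8×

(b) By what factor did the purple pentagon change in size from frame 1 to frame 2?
1.7×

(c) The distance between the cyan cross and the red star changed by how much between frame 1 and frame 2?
-2.5

Distance in frame 1: 4.3. Distance in frame 2: 1.8.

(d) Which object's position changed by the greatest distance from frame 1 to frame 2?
the pink hexagon

(moved 3.6; next 2.7)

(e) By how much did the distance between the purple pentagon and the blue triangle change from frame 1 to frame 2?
+1.7

Distance in frame 1: 4.3. Distance in frame 2: 6.0.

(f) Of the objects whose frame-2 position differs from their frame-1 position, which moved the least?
the cyan cross

(moved 0.4)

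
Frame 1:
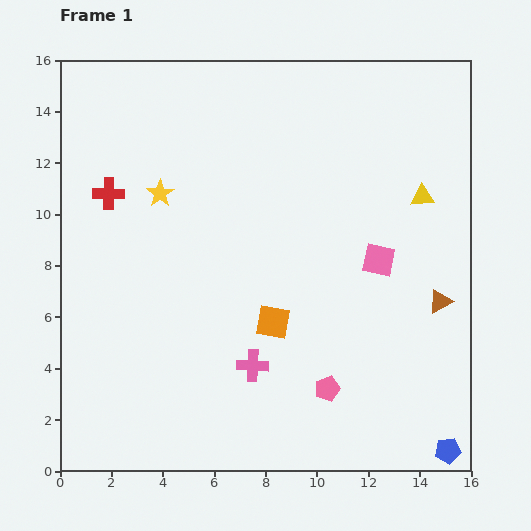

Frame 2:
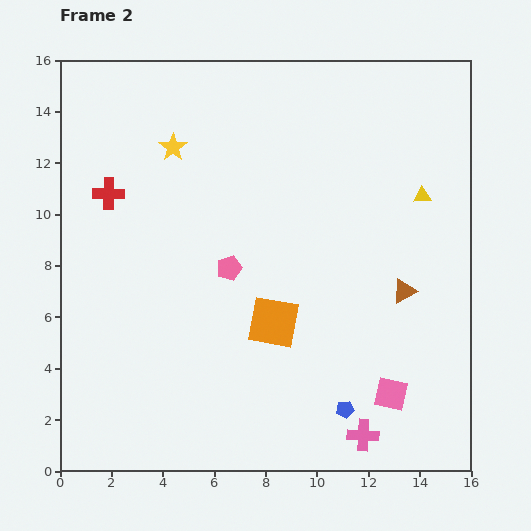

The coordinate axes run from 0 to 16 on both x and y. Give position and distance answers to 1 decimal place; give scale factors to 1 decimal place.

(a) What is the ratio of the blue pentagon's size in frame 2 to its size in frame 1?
0.7×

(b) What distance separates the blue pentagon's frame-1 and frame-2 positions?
4.3

The blue pentagon moved from (15.1, 0.8) to (11.1, 2.4), a distance of √(4.0² + 1.6²) ≈ 4.3.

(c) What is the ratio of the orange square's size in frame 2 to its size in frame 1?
1.5×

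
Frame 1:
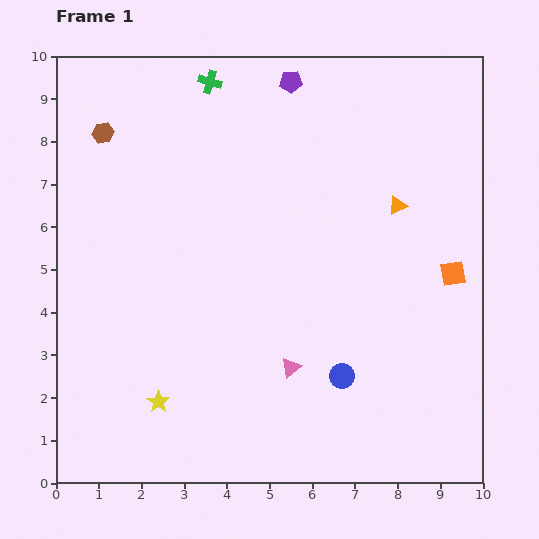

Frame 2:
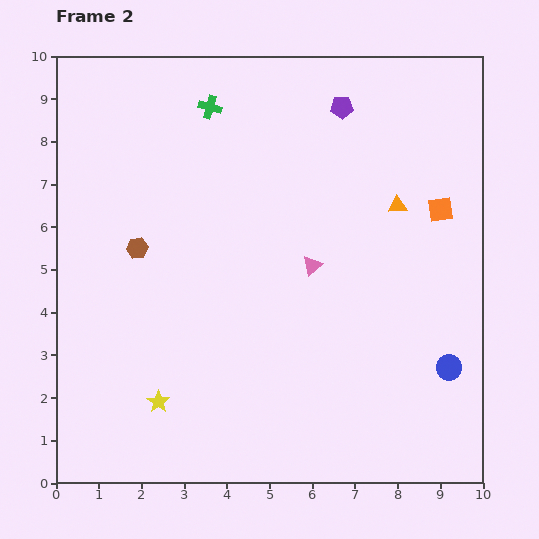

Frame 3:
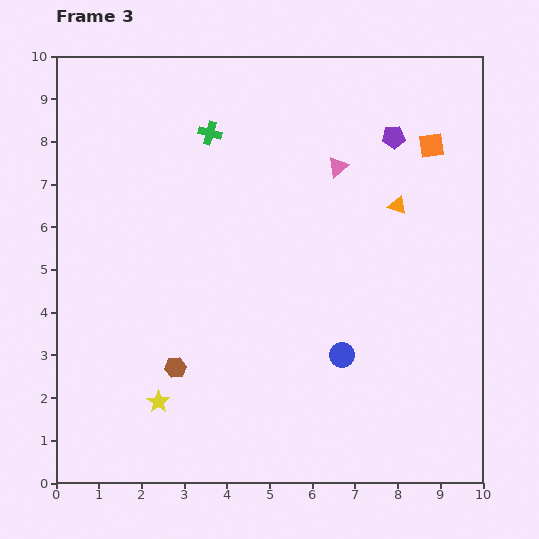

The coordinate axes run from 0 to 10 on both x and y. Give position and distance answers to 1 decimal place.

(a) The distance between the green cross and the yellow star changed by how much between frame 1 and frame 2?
-0.6

Distance in frame 1: 7.6. Distance in frame 2: 7.0.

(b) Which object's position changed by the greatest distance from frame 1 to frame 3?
the brown hexagon

(moved 5.8; next 4.8)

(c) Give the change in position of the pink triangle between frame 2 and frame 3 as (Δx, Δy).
(0.6, 2.3)

The pink triangle was at (6.0, 5.1) in frame 2 and (6.6, 7.4) in frame 3.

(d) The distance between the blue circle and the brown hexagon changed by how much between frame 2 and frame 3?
-3.9

Distance in frame 2: 7.8. Distance in frame 3: 3.9.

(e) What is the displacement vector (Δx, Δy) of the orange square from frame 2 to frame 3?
(-0.2, 1.5)

The orange square was at (9.0, 6.4) in frame 2 and (8.8, 7.9) in frame 3.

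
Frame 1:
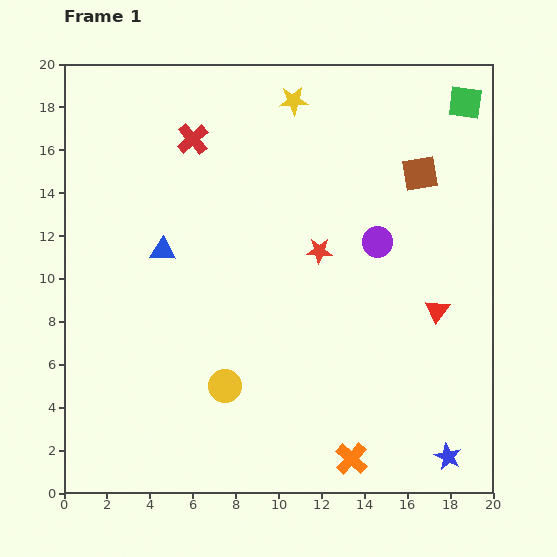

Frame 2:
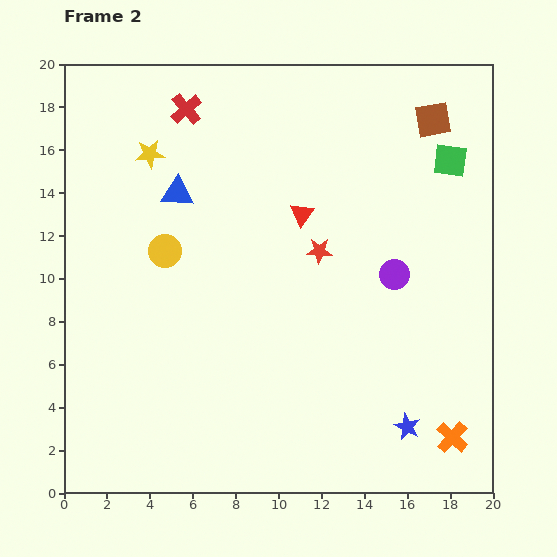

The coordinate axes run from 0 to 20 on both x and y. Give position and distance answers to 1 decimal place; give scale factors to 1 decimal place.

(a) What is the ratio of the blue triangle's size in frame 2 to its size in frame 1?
1.3×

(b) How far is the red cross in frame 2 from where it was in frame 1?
1.4

The red cross moved from (6.0, 16.5) to (5.7, 17.9), a distance of √(0.3² + 1.4²) ≈ 1.4.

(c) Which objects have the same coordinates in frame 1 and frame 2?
the red star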